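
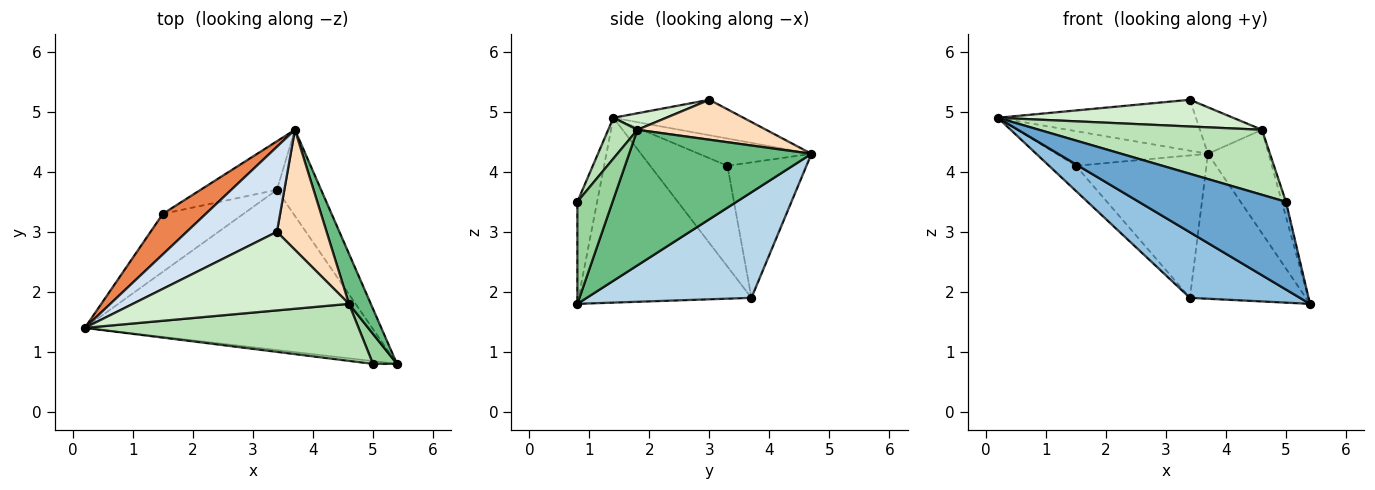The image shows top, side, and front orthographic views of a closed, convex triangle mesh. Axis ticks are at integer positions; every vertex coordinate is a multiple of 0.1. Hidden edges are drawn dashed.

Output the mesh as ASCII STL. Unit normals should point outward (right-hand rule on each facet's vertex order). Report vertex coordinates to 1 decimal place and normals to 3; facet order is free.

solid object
 facet normal -0.133 -0.991 -0.031
  outer loop
   vertex 5.0 0.8 3.5
   vertex 0.2 1.4 4.9
   vertex 5.4 0.8 1.8
  endloop
 endfacet
 facet normal -0.512 -0.325 -0.795
  outer loop
   vertex 3.4 3.7 1.9
   vertex 5.4 0.8 1.8
   vertex 0.2 1.4 4.9
  endloop
 endfacet
 facet normal 0.774 0.545 -0.324
  outer loop
   vertex 3.4 3.7 1.9
   vertex 3.7 4.7 4.3
   vertex 5.4 0.8 1.8
  endloop
 endfacet
 facet normal -0.320 0.487 0.813
  outer loop
   vertex 3.4 3.0 5.2
   vertex 3.7 4.7 4.3
   vertex 0.2 1.4 4.9
  endloop
 endfacet
 facet normal -0.435 0.586 0.684
  outer loop
   vertex 1.5 3.3 4.1
   vertex 0.2 1.4 4.9
   vertex 3.7 4.7 4.3
  endloop
 endfacet
 facet normal -0.753 0.262 -0.603
  outer loop
   vertex 1.5 3.3 4.1
   vertex 3.4 3.7 1.9
   vertex 0.2 1.4 4.9
  endloop
 endfacet
 facet normal -0.497 0.821 -0.280
  outer loop
   vertex 1.5 3.3 4.1
   vertex 3.7 4.7 4.3
   vertex 3.4 3.7 1.9
  endloop
 endfacet
 facet normal 0.600 0.289 0.746
  outer loop
   vertex 4.6 1.8 4.7
   vertex 3.7 4.7 4.3
   vertex 3.4 3.0 5.2
  endloop
 endfacet
 facet normal 0.938 0.312 0.151
  outer loop
   vertex 4.6 1.8 4.7
   vertex 5.4 0.8 1.8
   vertex 3.7 4.7 4.3
  endloop
 endfacet
 facet normal 0.967 0.114 0.228
  outer loop
   vertex 4.6 1.8 4.7
   vertex 5.0 0.8 3.5
   vertex 5.4 0.8 1.8
  endloop
 endfacet
 facet normal 0.098 -0.748 0.656
  outer loop
   vertex 4.6 1.8 4.7
   vertex 0.2 1.4 4.9
   vertex 5.0 0.8 3.5
  endloop
 endfacet
 facet normal 0.072 -0.321 0.944
  outer loop
   vertex 4.6 1.8 4.7
   vertex 3.4 3.0 5.2
   vertex 0.2 1.4 4.9
  endloop
 endfacet
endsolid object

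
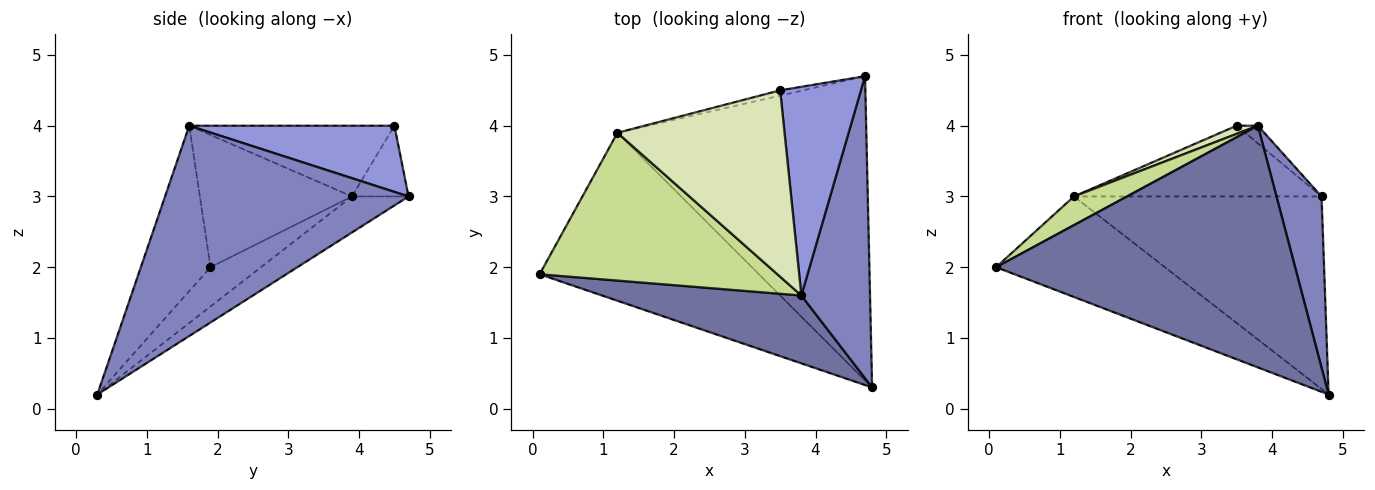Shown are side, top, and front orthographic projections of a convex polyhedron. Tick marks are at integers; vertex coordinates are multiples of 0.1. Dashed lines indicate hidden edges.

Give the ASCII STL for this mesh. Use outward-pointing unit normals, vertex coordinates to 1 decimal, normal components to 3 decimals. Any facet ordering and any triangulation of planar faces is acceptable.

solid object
 facet normal -0.219 -0.939 0.264
  outer loop
   vertex 3.8 1.6 4.0
   vertex 0.1 1.9 2.0
   vertex 4.8 0.3 0.2
  endloop
 endfacet
 facet normal 0.936 -0.173 0.306
  outer loop
   vertex 3.8 1.6 4.0
   vertex 4.8 0.3 0.2
   vertex 4.7 4.7 3.0
  endloop
 endfacet
 facet normal 0.632 0.065 0.772
  outer loop
   vertex 3.8 1.6 4.0
   vertex 4.7 4.7 3.0
   vertex 3.5 4.5 4.0
  endloop
 endfacet
 facet normal -0.152 0.508 -0.848
  outer loop
   vertex 1.2 3.9 3.0
   vertex 4.8 0.3 0.2
   vertex 0.1 1.9 2.0
  endloop
 endfacet
 facet normal -0.121 0.531 -0.839
  outer loop
   vertex 1.2 3.9 3.0
   vertex 4.7 4.7 3.0
   vertex 4.8 0.3 0.2
  endloop
 endfacet
 facet normal -0.222 0.972 -0.072
  outer loop
   vertex 1.2 3.9 3.0
   vertex 3.5 4.5 4.0
   vertex 4.7 4.7 3.0
  endloop
 endfacet
 facet normal -0.479 -0.167 0.862
  outer loop
   vertex 1.2 3.9 3.0
   vertex 0.1 1.9 2.0
   vertex 3.8 1.6 4.0
  endloop
 endfacet
 facet normal -0.390 -0.040 0.920
  outer loop
   vertex 1.2 3.9 3.0
   vertex 3.8 1.6 4.0
   vertex 3.5 4.5 4.0
  endloop
 endfacet
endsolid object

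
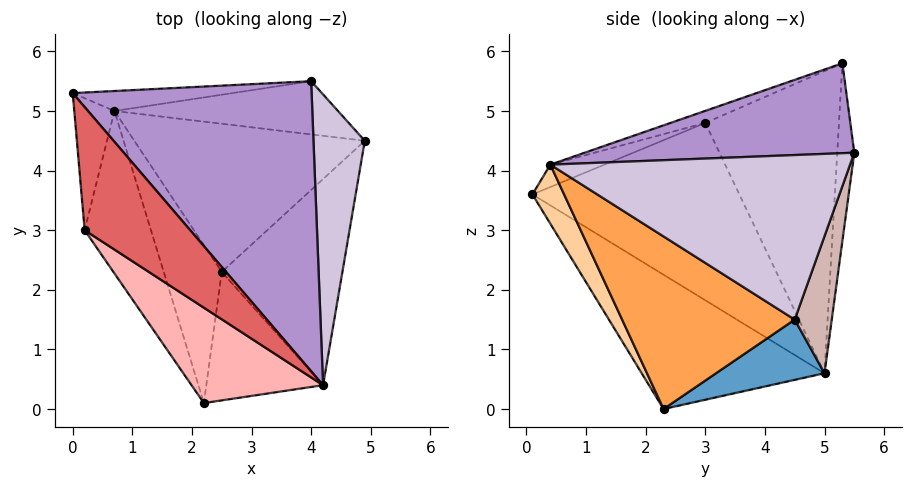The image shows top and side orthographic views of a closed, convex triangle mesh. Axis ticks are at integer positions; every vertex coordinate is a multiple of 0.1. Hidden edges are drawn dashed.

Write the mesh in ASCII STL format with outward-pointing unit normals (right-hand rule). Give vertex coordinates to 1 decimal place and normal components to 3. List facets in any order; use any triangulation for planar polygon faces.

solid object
 facet normal 0.236 0.358 -0.903
  outer loop
   vertex 0.7 5.0 0.6
   vertex 4.9 4.5 1.5
   vertex 2.5 2.3 0.0
  endloop
 endfacet
 facet normal -0.813 -0.464 -0.351
  outer loop
   vertex 0.7 5.0 0.6
   vertex 2.5 2.3 0.0
   vertex 2.2 0.1 3.6
  endloop
 endfacet
 facet normal 0.732 -0.450 -0.512
  outer loop
   vertex 4.2 0.4 4.1
   vertex 2.5 2.3 0.0
   vertex 4.9 4.5 1.5
  endloop
 endfacet
 facet normal 0.248 -0.836 -0.490
  outer loop
   vertex 4.2 0.4 4.1
   vertex 2.2 0.1 3.6
   vertex 2.5 2.3 0.0
  endloop
 endfacet
 facet normal -0.991 -0.029 -0.132
  outer loop
   vertex 0.2 3.0 4.8
   vertex 0.0 5.3 5.8
   vertex 0.7 5.0 0.6
  endloop
 endfacet
 facet normal -0.837 -0.448 -0.313
  outer loop
   vertex 0.2 3.0 4.8
   vertex 0.7 5.0 0.6
   vertex 2.2 0.1 3.6
  endloop
 endfacet
 facet normal -0.104 -0.404 0.909
  outer loop
   vertex 0.2 3.0 4.8
   vertex 4.2 0.4 4.1
   vertex 0.0 5.3 5.8
  endloop
 endfacet
 facet normal -0.149 -0.464 0.873
  outer loop
   vertex 0.2 3.0 4.8
   vertex 2.2 0.1 3.6
   vertex 4.2 0.4 4.1
  endloop
 endfacet
 facet normal 0.352 -0.023 0.936
  outer loop
   vertex 4.0 5.5 4.3
   vertex 0.0 5.3 5.8
   vertex 4.2 0.4 4.1
  endloop
 endfacet
 facet normal 0.954 0.026 0.298
  outer loop
   vertex 4.0 5.5 4.3
   vertex 4.2 0.4 4.1
   vertex 4.9 4.5 1.5
  endloop
 endfacet
 facet normal -0.075 0.995 -0.068
  outer loop
   vertex 4.0 5.5 4.3
   vertex 0.7 5.0 0.6
   vertex 0.0 5.3 5.8
  endloop
 endfacet
 facet normal 0.173 0.944 -0.282
  outer loop
   vertex 4.0 5.5 4.3
   vertex 4.9 4.5 1.5
   vertex 0.7 5.0 0.6
  endloop
 endfacet
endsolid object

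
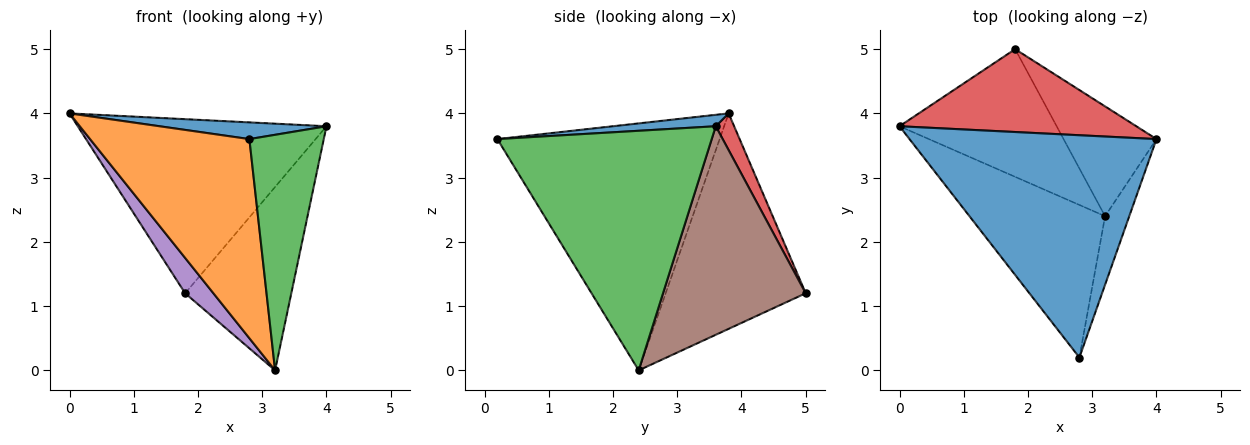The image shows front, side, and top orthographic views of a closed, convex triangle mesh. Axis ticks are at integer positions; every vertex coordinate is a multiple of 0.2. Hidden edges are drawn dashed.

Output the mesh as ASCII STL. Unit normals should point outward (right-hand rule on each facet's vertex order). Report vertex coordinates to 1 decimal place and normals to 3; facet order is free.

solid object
 facet normal 0.046 -0.075 0.996
  outer loop
   vertex 2.8 0.2 3.6
   vertex 4.0 3.6 3.8
   vertex 0.0 3.8 4.0
  endloop
 endfacet
 facet normal -0.742 -0.532 -0.408
  outer loop
   vertex 3.2 2.4 0.0
   vertex 2.8 0.2 3.6
   vertex 0.0 3.8 4.0
  endloop
 endfacet
 facet normal 0.940 -0.326 -0.095
  outer loop
   vertex 3.2 2.4 0.0
   vertex 4.0 3.6 3.8
   vertex 2.8 0.2 3.6
  endloop
 endfacet
 facet normal 0.066 0.901 0.429
  outer loop
   vertex 1.8 5.0 1.2
   vertex 0.0 3.8 4.0
   vertex 4.0 3.6 3.8
  endloop
 endfacet
 facet normal -0.797 -0.161 -0.582
  outer loop
   vertex 1.8 5.0 1.2
   vertex 3.2 2.4 0.0
   vertex 0.0 3.8 4.0
  endloop
 endfacet
 facet normal 0.755 0.562 -0.337
  outer loop
   vertex 1.8 5.0 1.2
   vertex 4.0 3.6 3.8
   vertex 3.2 2.4 0.0
  endloop
 endfacet
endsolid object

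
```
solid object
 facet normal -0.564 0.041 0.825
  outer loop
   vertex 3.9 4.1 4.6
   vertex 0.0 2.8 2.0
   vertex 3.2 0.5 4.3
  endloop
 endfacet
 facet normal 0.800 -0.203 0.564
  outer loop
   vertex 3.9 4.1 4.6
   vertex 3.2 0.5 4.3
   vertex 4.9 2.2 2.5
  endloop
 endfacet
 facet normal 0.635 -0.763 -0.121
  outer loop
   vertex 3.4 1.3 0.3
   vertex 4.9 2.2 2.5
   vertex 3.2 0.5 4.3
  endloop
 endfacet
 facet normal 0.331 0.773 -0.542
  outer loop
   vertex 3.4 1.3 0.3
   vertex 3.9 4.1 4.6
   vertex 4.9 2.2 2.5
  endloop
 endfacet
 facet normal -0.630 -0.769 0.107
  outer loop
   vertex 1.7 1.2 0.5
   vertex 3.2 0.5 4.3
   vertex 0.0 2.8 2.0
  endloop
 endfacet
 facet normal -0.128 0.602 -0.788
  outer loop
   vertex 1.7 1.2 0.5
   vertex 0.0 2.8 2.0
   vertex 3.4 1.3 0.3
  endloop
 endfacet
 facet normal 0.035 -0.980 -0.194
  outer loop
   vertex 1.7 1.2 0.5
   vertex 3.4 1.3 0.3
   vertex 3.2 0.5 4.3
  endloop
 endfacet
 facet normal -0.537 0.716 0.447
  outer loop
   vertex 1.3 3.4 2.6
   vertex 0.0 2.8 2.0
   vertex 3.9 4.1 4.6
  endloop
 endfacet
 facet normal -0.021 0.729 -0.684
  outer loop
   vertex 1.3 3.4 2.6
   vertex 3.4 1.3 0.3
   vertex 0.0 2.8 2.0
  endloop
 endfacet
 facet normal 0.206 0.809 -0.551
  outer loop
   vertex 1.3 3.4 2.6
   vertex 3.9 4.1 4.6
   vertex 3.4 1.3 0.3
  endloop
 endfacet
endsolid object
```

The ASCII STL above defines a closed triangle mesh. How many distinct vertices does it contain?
7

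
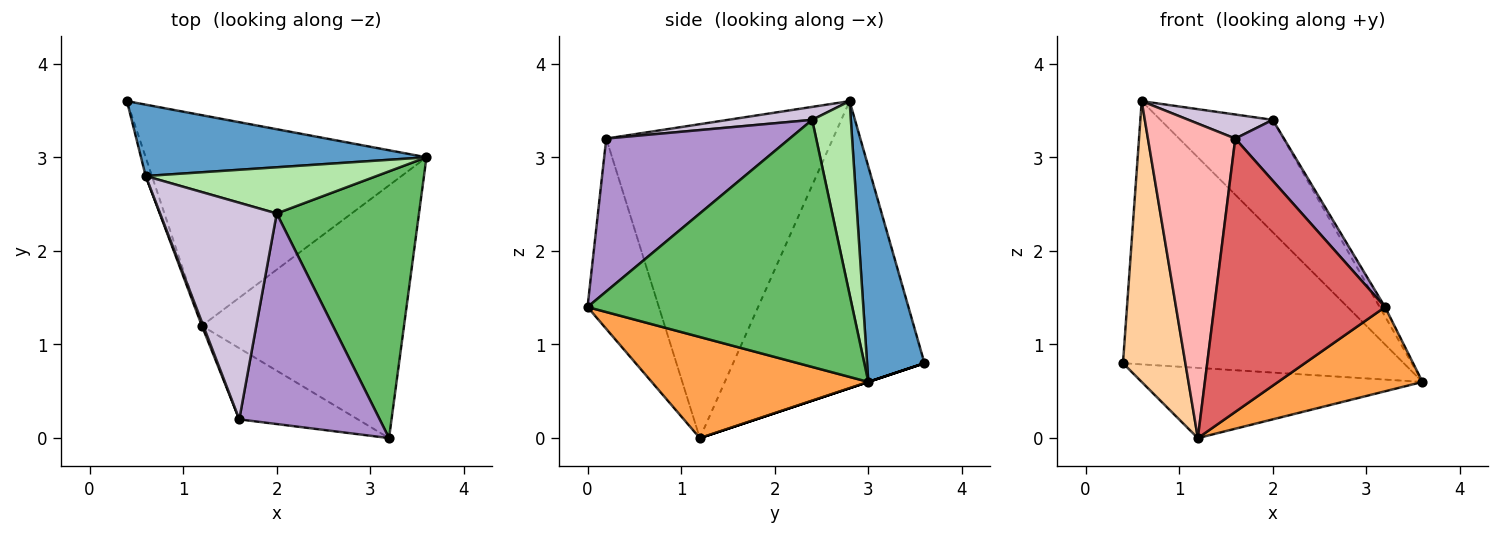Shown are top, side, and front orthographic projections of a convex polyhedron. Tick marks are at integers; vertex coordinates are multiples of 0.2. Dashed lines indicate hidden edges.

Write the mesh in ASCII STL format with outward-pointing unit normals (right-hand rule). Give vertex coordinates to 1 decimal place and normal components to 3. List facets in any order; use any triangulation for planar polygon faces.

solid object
 facet normal 0.194 0.947 0.257
  outer loop
   vertex 0.6 2.8 3.6
   vertex 3.6 3.0 0.6
   vertex 0.4 3.6 0.8
  endloop
 endfacet
 facet normal 0.000 0.316 -0.949
  outer loop
   vertex 1.2 1.2 0.0
   vertex 0.4 3.6 0.8
   vertex 3.6 3.0 0.6
  endloop
 endfacet
 facet normal 0.429 -0.286 -0.857
  outer loop
   vertex 1.2 1.2 0.0
   vertex 3.6 3.0 0.6
   vertex 3.2 0.0 1.4
  endloop
 endfacet
 facet normal -0.951 -0.310 -0.021
  outer loop
   vertex 1.2 1.2 0.0
   vertex 0.6 2.8 3.6
   vertex 0.4 3.6 0.8
  endloop
 endfacet
 facet normal 0.866 0.018 0.499
  outer loop
   vertex 2.0 2.4 3.4
   vertex 3.2 0.0 1.4
   vertex 3.6 3.0 0.6
  endloop
 endfacet
 facet normal 0.304 0.881 0.362
  outer loop
   vertex 2.0 2.4 3.4
   vertex 3.6 3.0 0.6
   vertex 0.6 2.8 3.6
  endloop
 endfacet
 facet normal -0.375 -0.897 -0.234
  outer loop
   vertex 1.6 0.2 3.2
   vertex 1.2 1.2 0.0
   vertex 3.2 0.0 1.4
  endloop
 endfacet
 facet normal -0.933 -0.360 0.004
  outer loop
   vertex 1.6 0.2 3.2
   vertex 0.6 2.8 3.6
   vertex 1.2 1.2 0.0
  endloop
 endfacet
 facet normal 0.723 -0.192 0.664
  outer loop
   vertex 1.6 0.2 3.2
   vertex 3.2 0.0 1.4
   vertex 2.0 2.4 3.4
  endloop
 endfacet
 facet normal 0.110 -0.110 0.988
  outer loop
   vertex 1.6 0.2 3.2
   vertex 2.0 2.4 3.4
   vertex 0.6 2.8 3.6
  endloop
 endfacet
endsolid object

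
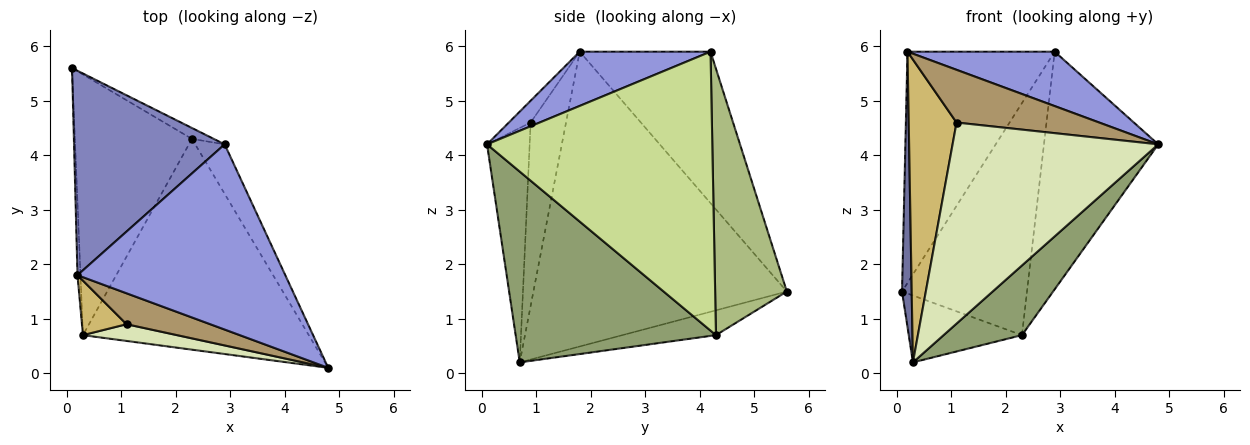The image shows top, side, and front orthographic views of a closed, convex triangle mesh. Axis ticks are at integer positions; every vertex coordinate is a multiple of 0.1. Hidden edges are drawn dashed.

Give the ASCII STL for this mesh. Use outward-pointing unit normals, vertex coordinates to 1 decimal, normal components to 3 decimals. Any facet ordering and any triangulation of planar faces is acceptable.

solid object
 facet normal -0.999 -0.038 -0.010
  outer loop
   vertex 0.2 1.8 5.9
   vertex 0.1 5.6 1.5
   vertex 0.3 0.7 0.2
  endloop
 endfacet
 facet normal -0.554 0.624 0.551
  outer loop
   vertex 2.9 4.2 5.9
   vertex 0.1 5.6 1.5
   vertex 0.2 1.8 5.9
  endloop
 endfacet
 facet normal 0.243 -0.273 0.931
  outer loop
   vertex 2.9 4.2 5.9
   vertex 0.2 1.8 5.9
   vertex 4.8 0.1 4.2
  endloop
 endfacet
 facet normal -0.201 0.244 -0.949
  outer loop
   vertex 2.3 4.3 0.7
   vertex 0.3 0.7 0.2
   vertex 0.1 5.6 1.5
  endloop
 endfacet
 facet normal 0.626 -0.245 -0.741
  outer loop
   vertex 2.3 4.3 0.7
   vertex 4.8 0.1 4.2
   vertex 0.3 0.7 0.2
  endloop
 endfacet
 facet normal 0.497 0.867 -0.041
  outer loop
   vertex 2.3 4.3 0.7
   vertex 0.1 5.6 1.5
   vertex 2.9 4.2 5.9
  endloop
 endfacet
 facet normal 0.888 0.450 -0.094
  outer loop
   vertex 2.3 4.3 0.7
   vertex 2.9 4.2 5.9
   vertex 4.8 0.1 4.2
  endloop
 endfacet
 facet normal -0.202 -0.976 0.081
  outer loop
   vertex 1.1 0.9 4.6
   vertex 0.3 0.7 0.2
   vertex 4.8 0.1 4.2
  endloop
 endfacet
 facet normal -0.131 -0.855 0.502
  outer loop
   vertex 1.1 0.9 4.6
   vertex 4.8 0.1 4.2
   vertex 0.2 1.8 5.9
  endloop
 endfacet
 facet normal -0.589 -0.796 0.143
  outer loop
   vertex 1.1 0.9 4.6
   vertex 0.2 1.8 5.9
   vertex 0.3 0.7 0.2
  endloop
 endfacet
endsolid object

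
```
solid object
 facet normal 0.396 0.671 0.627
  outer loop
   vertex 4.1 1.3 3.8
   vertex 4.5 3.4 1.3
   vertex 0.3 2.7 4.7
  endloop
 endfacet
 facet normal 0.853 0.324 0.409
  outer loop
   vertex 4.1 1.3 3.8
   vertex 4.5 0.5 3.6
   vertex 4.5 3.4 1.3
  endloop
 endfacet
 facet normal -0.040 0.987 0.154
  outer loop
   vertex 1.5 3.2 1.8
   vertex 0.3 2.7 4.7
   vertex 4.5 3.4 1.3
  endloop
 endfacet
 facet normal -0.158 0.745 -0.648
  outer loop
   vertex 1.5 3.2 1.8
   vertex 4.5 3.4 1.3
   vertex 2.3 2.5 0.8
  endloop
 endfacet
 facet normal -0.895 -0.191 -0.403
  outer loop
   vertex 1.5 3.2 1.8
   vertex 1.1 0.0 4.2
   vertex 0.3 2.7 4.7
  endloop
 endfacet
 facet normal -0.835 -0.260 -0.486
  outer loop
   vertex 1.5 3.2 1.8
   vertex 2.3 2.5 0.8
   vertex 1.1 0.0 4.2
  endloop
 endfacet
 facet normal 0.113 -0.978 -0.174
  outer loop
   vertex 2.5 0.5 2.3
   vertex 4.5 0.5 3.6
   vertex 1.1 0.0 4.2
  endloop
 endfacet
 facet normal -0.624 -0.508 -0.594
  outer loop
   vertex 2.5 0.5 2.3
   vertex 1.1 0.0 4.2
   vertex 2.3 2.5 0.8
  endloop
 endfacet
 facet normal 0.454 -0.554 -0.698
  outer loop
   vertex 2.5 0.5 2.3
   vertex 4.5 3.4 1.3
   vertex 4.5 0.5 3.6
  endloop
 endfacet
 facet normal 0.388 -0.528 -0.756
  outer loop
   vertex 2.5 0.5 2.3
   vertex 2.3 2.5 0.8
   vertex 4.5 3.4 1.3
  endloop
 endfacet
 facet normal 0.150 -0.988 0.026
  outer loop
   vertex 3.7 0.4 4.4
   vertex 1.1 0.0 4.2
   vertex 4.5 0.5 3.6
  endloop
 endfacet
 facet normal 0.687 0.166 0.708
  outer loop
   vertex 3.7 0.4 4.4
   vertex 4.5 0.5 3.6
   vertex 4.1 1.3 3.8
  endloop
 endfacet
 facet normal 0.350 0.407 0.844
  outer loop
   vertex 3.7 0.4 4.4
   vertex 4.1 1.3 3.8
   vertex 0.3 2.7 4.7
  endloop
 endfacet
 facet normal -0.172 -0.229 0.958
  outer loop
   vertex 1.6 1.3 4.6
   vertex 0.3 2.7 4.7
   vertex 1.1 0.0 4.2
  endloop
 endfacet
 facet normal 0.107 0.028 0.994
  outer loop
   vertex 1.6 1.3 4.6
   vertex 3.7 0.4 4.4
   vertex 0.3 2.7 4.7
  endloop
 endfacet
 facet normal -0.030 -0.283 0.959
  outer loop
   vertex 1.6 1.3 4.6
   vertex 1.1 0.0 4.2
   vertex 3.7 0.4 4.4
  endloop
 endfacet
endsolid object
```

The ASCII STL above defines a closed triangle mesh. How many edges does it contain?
24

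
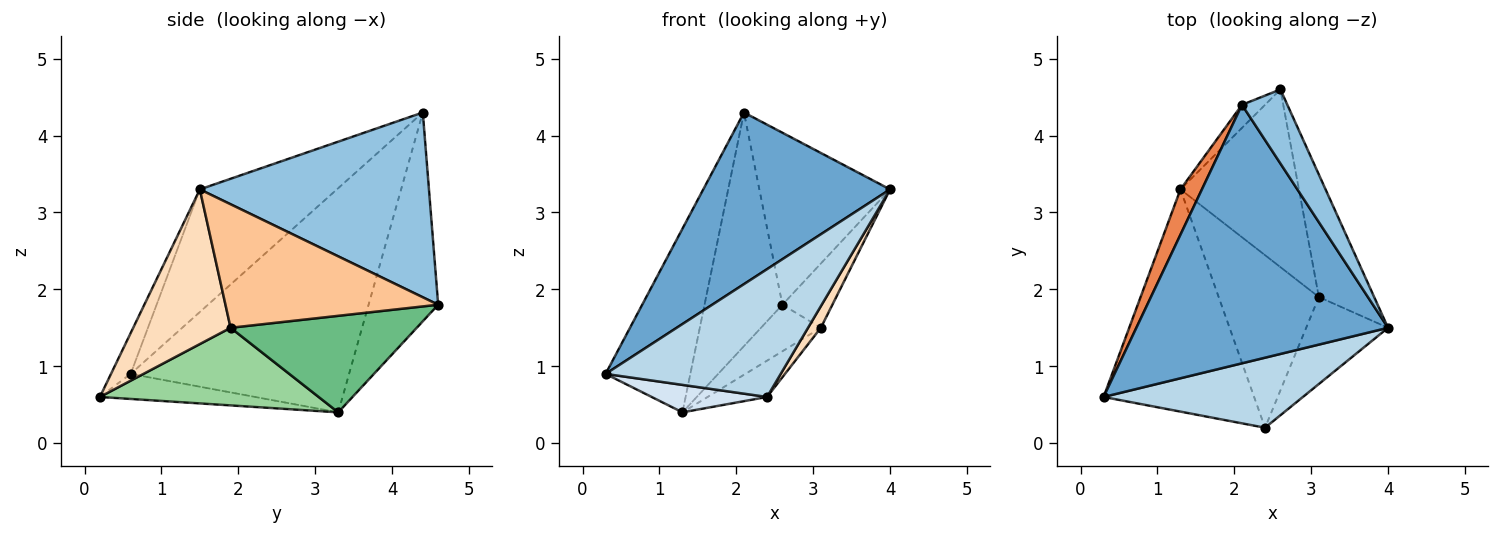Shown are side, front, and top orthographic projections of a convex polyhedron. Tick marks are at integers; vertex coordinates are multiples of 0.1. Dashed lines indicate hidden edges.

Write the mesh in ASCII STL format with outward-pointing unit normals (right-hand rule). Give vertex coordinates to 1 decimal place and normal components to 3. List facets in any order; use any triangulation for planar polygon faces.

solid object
 facet normal -0.376 -0.513 0.772
  outer loop
   vertex 2.1 4.4 4.3
   vertex 0.3 0.6 0.9
   vertex 4.0 1.5 3.3
  endloop
 endfacet
 facet normal 0.849 0.485 0.209
  outer loop
   vertex 2.1 4.4 4.3
   vertex 4.0 1.5 3.3
   vertex 2.6 4.6 1.8
  endloop
 endfacet
 facet normal -0.098 -0.873 0.478
  outer loop
   vertex 2.4 0.2 0.6
   vertex 4.0 1.5 3.3
   vertex 0.3 0.6 0.9
  endloop
 endfacet
 facet normal -0.163 -0.121 -0.979
  outer loop
   vertex 1.3 3.3 0.4
   vertex 2.4 0.2 0.6
   vertex 0.3 0.6 0.9
  endloop
 endfacet
 facet normal -0.929 0.360 0.089
  outer loop
   vertex 1.3 3.3 0.4
   vertex 0.3 0.6 0.9
   vertex 2.1 4.4 4.3
  endloop
 endfacet
 facet normal -0.665 0.744 -0.073
  outer loop
   vertex 1.3 3.3 0.4
   vertex 2.1 4.4 4.3
   vertex 2.6 4.6 1.8
  endloop
 endfacet
 facet normal 0.892 0.210 -0.400
  outer loop
   vertex 3.1 1.9 1.5
   vertex 2.6 4.6 1.8
   vertex 4.0 1.5 3.3
  endloop
 endfacet
 facet normal 0.878 -0.116 -0.465
  outer loop
   vertex 3.1 1.9 1.5
   vertex 4.0 1.5 3.3
   vertex 2.4 0.2 0.6
  endloop
 endfacet
 facet normal 0.619 0.199 -0.760
  outer loop
   vertex 3.1 1.9 1.5
   vertex 1.3 3.3 0.4
   vertex 2.6 4.6 1.8
  endloop
 endfacet
 facet normal 0.604 0.164 -0.780
  outer loop
   vertex 3.1 1.9 1.5
   vertex 2.4 0.2 0.6
   vertex 1.3 3.3 0.4
  endloop
 endfacet
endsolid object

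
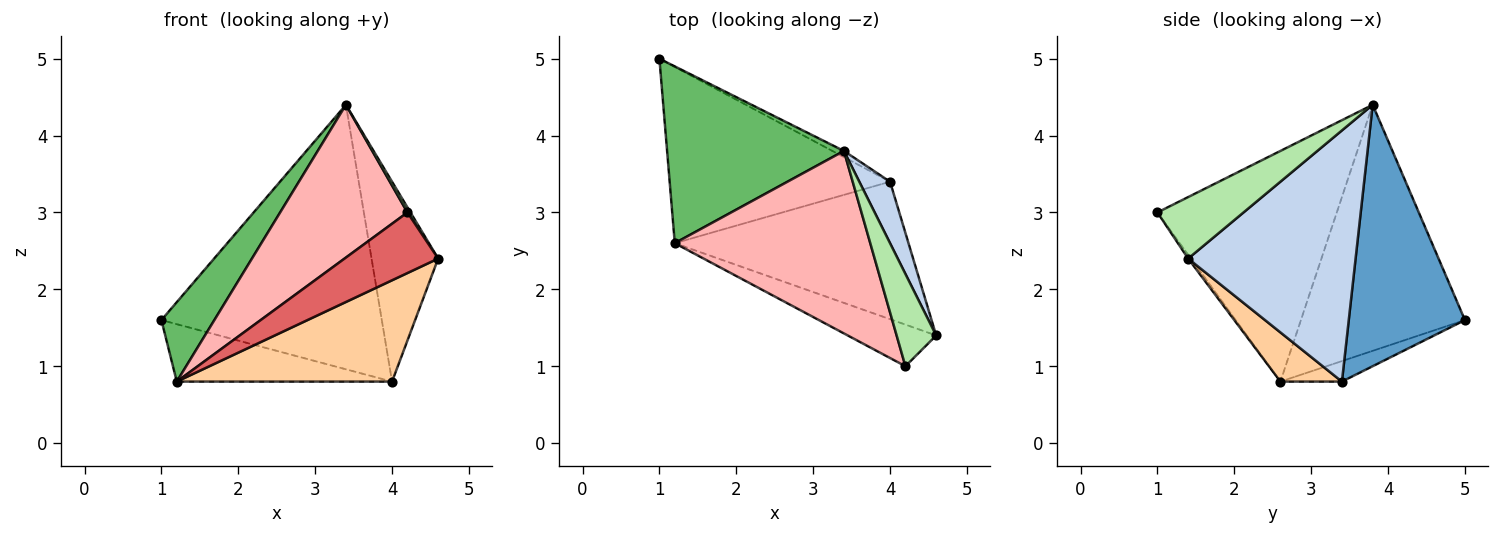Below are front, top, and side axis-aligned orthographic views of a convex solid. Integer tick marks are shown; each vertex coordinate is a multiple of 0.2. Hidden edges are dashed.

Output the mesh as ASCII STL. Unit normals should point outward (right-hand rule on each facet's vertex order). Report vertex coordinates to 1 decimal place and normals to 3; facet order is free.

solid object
 facet normal 0.466 0.884 -0.021
  outer loop
   vertex 3.4 3.8 4.4
   vertex 4.0 3.4 0.8
   vertex 1.0 5.0 1.6
  endloop
 endfacet
 facet normal 0.923 0.367 0.113
  outer loop
   vertex 3.4 3.8 4.4
   vertex 4.6 1.4 2.4
   vertex 4.0 3.4 0.8
  endloop
 endfacet
 facet normal -0.088 0.308 -0.947
  outer loop
   vertex 1.2 2.6 0.8
   vertex 1.0 5.0 1.6
   vertex 4.0 3.4 0.8
  endloop
 endfacet
 facet normal 0.167 -0.585 -0.794
  outer loop
   vertex 1.2 2.6 0.8
   vertex 4.0 3.4 0.8
   vertex 4.6 1.4 2.4
  endloop
 endfacet
 facet normal -0.785 -0.254 0.565
  outer loop
   vertex 1.2 2.6 0.8
   vertex 3.4 3.8 4.4
   vertex 1.0 5.0 1.6
  endloop
 endfacet
 facet normal 0.841 -0.030 0.541
  outer loop
   vertex 4.2 1.0 3.0
   vertex 4.6 1.4 2.4
   vertex 3.4 3.8 4.4
  endloop
 endfacet
 facet normal -0.025 -0.824 -0.566
  outer loop
   vertex 4.2 1.0 3.0
   vertex 1.2 2.6 0.8
   vertex 4.6 1.4 2.4
  endloop
 endfacet
 facet normal -0.671 -0.476 0.569
  outer loop
   vertex 4.2 1.0 3.0
   vertex 3.4 3.8 4.4
   vertex 1.2 2.6 0.8
  endloop
 endfacet
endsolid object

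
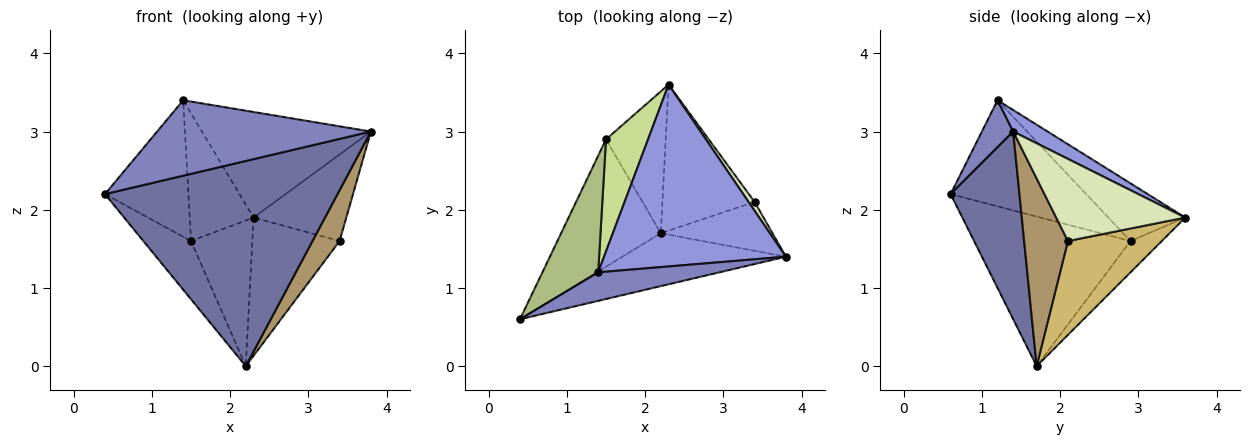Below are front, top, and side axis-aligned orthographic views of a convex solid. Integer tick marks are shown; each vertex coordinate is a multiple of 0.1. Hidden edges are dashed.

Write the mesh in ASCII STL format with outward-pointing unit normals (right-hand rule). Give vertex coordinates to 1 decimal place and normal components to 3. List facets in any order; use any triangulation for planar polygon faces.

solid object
 facet normal 0.275 -0.931 -0.240
  outer loop
   vertex 2.2 1.7 0.0
   vertex 3.8 1.4 3.0
   vertex 0.4 0.6 2.2
  endloop
 endfacet
 facet normal 0.136 -0.927 0.350
  outer loop
   vertex 1.4 1.2 3.4
   vertex 0.4 0.6 2.2
   vertex 3.8 1.4 3.0
  endloop
 endfacet
 facet normal 0.102 0.500 0.860
  outer loop
   vertex 1.4 1.2 3.4
   vertex 3.8 1.4 3.0
   vertex 2.3 3.6 1.9
  endloop
 endfacet
 facet normal -0.807 0.246 -0.537
  outer loop
   vertex 1.5 2.9 1.6
   vertex 2.2 1.7 0.0
   vertex 0.4 0.6 2.2
  endloop
 endfacet
 facet normal -0.343 0.673 -0.655
  outer loop
   vertex 1.5 2.9 1.6
   vertex 2.3 3.6 1.9
   vertex 2.2 1.7 0.0
  endloop
 endfacet
 facet normal -0.777 0.478 0.409
  outer loop
   vertex 1.5 2.9 1.6
   vertex 0.4 0.6 2.2
   vertex 1.4 1.2 3.4
  endloop
 endfacet
 facet normal -0.671 0.557 0.489
  outer loop
   vertex 1.5 2.9 1.6
   vertex 1.4 1.2 3.4
   vertex 2.3 3.6 1.9
  endloop
 endfacet
 facet normal 0.811 0.583 0.060
  outer loop
   vertex 3.4 2.1 1.6
   vertex 2.3 3.6 1.9
   vertex 3.8 1.4 3.0
  endloop
 endfacet
 facet normal 0.759 -0.470 -0.452
  outer loop
   vertex 3.4 2.1 1.6
   vertex 3.8 1.4 3.0
   vertex 2.2 1.7 0.0
  endloop
 endfacet
 facet normal 0.594 0.553 -0.584
  outer loop
   vertex 3.4 2.1 1.6
   vertex 2.2 1.7 0.0
   vertex 2.3 3.6 1.9
  endloop
 endfacet
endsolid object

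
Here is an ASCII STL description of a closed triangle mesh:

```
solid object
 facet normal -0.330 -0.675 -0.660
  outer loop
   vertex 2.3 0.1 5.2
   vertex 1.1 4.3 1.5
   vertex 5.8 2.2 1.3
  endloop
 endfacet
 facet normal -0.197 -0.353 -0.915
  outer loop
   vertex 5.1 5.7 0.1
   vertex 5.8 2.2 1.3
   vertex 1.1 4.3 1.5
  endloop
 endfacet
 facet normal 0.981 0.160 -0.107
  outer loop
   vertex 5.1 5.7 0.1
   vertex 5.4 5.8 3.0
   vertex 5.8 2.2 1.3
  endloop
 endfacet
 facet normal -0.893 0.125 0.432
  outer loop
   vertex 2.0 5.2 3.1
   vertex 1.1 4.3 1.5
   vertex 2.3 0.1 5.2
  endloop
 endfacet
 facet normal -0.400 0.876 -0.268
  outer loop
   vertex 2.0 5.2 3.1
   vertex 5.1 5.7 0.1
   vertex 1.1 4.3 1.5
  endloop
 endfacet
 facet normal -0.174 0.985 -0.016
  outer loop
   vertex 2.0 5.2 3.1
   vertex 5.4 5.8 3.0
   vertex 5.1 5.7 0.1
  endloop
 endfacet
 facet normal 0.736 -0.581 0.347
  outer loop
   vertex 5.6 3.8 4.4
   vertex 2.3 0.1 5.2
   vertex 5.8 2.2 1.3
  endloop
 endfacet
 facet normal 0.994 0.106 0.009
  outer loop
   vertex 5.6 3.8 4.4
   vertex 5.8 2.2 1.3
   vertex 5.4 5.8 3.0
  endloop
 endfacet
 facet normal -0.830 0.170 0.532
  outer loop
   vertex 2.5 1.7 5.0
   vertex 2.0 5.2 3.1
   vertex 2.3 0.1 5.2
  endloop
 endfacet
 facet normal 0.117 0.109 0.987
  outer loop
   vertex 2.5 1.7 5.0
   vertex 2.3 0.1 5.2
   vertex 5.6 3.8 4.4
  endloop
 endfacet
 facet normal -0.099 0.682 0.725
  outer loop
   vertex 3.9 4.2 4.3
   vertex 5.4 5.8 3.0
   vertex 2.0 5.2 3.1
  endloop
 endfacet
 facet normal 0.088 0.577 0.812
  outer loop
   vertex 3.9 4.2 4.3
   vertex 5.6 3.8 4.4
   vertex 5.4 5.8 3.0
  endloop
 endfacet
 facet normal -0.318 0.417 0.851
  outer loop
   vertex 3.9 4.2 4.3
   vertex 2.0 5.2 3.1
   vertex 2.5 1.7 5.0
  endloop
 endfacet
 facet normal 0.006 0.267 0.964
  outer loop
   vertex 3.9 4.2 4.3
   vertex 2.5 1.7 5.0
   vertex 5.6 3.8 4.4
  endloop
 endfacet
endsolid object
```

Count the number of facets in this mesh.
14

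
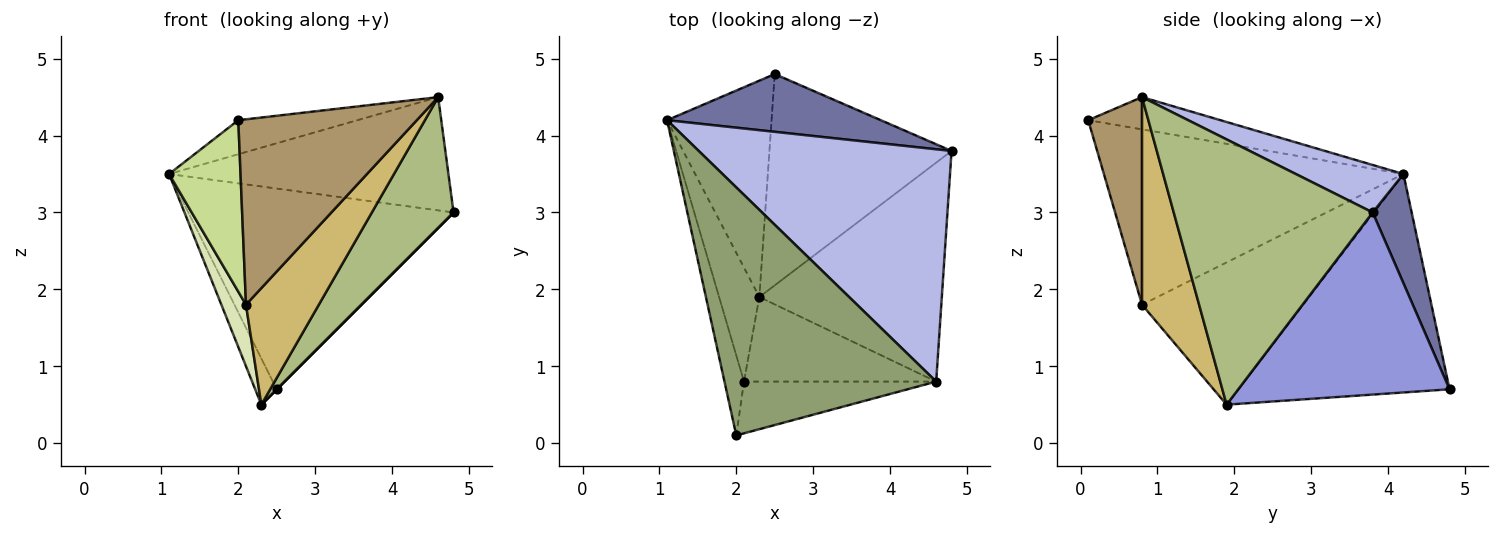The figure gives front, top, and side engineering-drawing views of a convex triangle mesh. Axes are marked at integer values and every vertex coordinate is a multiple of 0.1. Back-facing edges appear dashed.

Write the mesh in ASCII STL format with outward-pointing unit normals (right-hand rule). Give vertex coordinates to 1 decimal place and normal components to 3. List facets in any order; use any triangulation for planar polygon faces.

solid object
 facet normal 0.140 0.952 0.274
  outer loop
   vertex 2.5 4.8 0.7
   vertex 1.1 4.2 3.5
   vertex 4.8 3.8 3.0
  endloop
 endfacet
 facet normal -0.898 0.092 -0.430
  outer loop
   vertex 2.5 4.8 0.7
   vertex 2.3 1.9 0.5
   vertex 1.1 4.2 3.5
  endloop
 endfacet
 facet normal 0.707 0.000 -0.707
  outer loop
   vertex 2.5 4.8 0.7
   vertex 4.8 3.8 3.0
   vertex 2.3 1.9 0.5
  endloop
 endfacet
 facet normal 0.166 0.432 0.886
  outer loop
   vertex 4.6 0.8 4.5
   vertex 4.8 3.8 3.0
   vertex 1.1 4.2 3.5
  endloop
 endfacet
 facet normal -0.149 0.134 0.980
  outer loop
   vertex 4.6 0.8 4.5
   vertex 1.1 4.2 3.5
   vertex 2.0 0.1 4.2
  endloop
 endfacet
 facet normal 0.780 -0.320 -0.537
  outer loop
   vertex 4.6 0.8 4.5
   vertex 2.3 1.9 0.5
   vertex 4.8 3.8 3.0
  endloop
 endfacet
 facet normal -0.967 -0.231 -0.108
  outer loop
   vertex 2.1 0.8 1.8
   vertex 2.0 0.1 4.2
   vertex 1.1 4.2 3.5
  endloop
 endfacet
 facet normal -0.952 -0.145 -0.269
  outer loop
   vertex 2.1 0.8 1.8
   vertex 1.1 4.2 3.5
   vertex 2.3 1.9 0.5
  endloop
 endfacet
 facet normal 0.279 -0.925 -0.258
  outer loop
   vertex 2.1 0.8 1.8
   vertex 4.6 0.8 4.5
   vertex 2.0 0.1 4.2
  endloop
 endfacet
 facet normal 0.536 -0.683 -0.496
  outer loop
   vertex 2.1 0.8 1.8
   vertex 2.3 1.9 0.5
   vertex 4.6 0.8 4.5
  endloop
 endfacet
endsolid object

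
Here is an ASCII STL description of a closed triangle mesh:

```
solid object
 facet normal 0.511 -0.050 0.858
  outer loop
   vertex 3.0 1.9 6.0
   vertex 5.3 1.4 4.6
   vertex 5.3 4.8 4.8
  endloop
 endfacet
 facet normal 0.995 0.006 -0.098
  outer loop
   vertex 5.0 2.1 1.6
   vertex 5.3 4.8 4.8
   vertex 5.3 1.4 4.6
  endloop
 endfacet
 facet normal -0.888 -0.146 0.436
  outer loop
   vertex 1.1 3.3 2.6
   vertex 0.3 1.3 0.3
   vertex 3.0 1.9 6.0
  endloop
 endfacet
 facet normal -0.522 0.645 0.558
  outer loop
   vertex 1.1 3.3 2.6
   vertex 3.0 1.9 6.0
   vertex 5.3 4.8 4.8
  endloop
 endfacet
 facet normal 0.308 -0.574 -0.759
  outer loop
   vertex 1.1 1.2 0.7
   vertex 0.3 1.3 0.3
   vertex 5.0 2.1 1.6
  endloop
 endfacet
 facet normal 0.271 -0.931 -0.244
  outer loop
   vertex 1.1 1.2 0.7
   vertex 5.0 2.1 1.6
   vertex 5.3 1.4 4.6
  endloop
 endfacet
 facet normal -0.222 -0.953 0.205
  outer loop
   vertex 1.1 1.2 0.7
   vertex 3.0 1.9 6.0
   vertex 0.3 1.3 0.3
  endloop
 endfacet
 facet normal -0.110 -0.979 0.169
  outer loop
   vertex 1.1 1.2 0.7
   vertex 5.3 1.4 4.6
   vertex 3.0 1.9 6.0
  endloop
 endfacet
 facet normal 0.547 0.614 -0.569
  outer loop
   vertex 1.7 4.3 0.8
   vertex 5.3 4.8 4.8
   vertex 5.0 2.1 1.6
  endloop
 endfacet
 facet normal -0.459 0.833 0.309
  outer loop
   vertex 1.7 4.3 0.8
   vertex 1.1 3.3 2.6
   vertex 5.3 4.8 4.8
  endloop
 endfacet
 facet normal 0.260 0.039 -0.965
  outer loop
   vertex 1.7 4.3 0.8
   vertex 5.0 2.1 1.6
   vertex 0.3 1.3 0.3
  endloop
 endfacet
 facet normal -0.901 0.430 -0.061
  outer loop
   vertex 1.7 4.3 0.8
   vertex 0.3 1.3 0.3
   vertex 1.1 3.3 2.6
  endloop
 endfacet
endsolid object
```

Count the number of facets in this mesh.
12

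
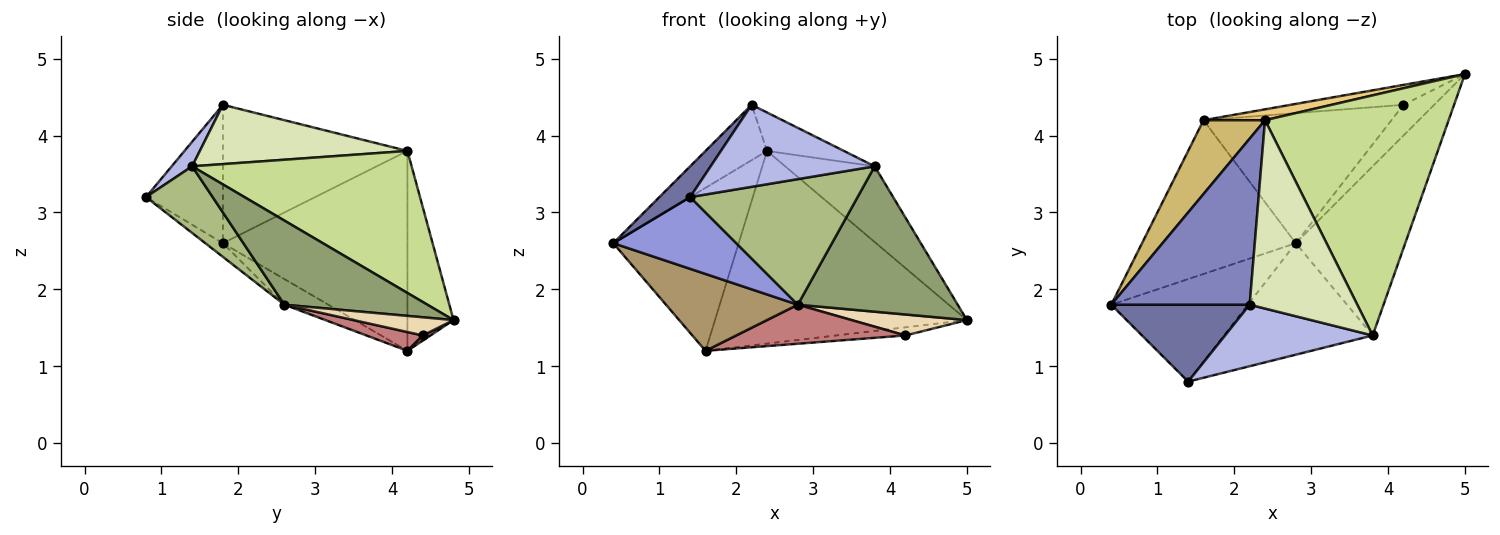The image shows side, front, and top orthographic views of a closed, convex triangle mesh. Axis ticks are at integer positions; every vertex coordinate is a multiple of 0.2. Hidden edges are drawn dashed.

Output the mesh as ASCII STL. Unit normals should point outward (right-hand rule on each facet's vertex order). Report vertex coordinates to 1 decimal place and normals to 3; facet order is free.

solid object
 facet normal -0.680 -0.272 0.680
  outer loop
   vertex 2.2 1.8 4.4
   vertex 0.4 1.8 2.6
   vertex 1.4 0.8 3.2
  endloop
 endfacet
 facet normal -0.688 0.229 0.688
  outer loop
   vertex 2.4 4.2 3.8
   vertex 0.4 1.8 2.6
   vertex 2.2 1.8 4.4
  endloop
 endfacet
 facet normal -0.082 -0.572 -0.816
  outer loop
   vertex 2.8 2.6 1.8
   vertex 1.4 0.8 3.2
   vertex 0.4 1.8 2.6
  endloop
 endfacet
 facet normal 0.100 -0.796 0.597
  outer loop
   vertex 3.8 1.4 3.6
   vertex 2.2 1.8 4.4
   vertex 1.4 0.8 3.2
  endloop
 endfacet
 facet normal 0.504 -0.563 -0.655
  outer loop
   vertex 3.8 1.4 3.6
   vertex 2.8 2.6 1.8
   vertex 5.0 4.8 1.6
  endloop
 endfacet
 facet normal 0.285 -0.717 -0.636
  outer loop
   vertex 3.8 1.4 3.6
   vertex 1.4 0.8 3.2
   vertex 2.8 2.6 1.8
  endloop
 endfacet
 facet normal 0.594 0.242 0.768
  outer loop
   vertex 3.8 1.4 3.6
   vertex 5.0 4.8 1.6
   vertex 2.4 4.2 3.8
  endloop
 endfacet
 facet normal 0.475 0.176 0.862
  outer loop
   vertex 3.8 1.4 3.6
   vertex 2.4 4.2 3.8
   vertex 2.2 1.8 4.4
  endloop
 endfacet
 facet normal -0.147 -0.442 -0.885
  outer loop
   vertex 1.6 4.2 1.2
   vertex 2.8 2.6 1.8
   vertex 0.4 1.8 2.6
  endloop
 endfacet
 facet normal -0.802 0.545 0.247
  outer loop
   vertex 1.6 4.2 1.2
   vertex 0.4 1.8 2.6
   vertex 2.4 4.2 3.8
  endloop
 endfacet
 facet normal -0.180 0.982 0.055
  outer loop
   vertex 1.6 4.2 1.2
   vertex 2.4 4.2 3.8
   vertex 5.0 4.8 1.6
  endloop
 endfacet
 facet normal 0.439 -0.506 -0.742
  outer loop
   vertex 4.2 4.4 1.4
   vertex 5.0 4.8 1.6
   vertex 2.8 2.6 1.8
  endloop
 endfacet
 facet normal 0.042 0.378 -0.925
  outer loop
   vertex 4.2 4.4 1.4
   vertex 1.6 4.2 1.2
   vertex 5.0 4.8 1.6
  endloop
 endfacet
 facet normal 0.095 -0.286 -0.953
  outer loop
   vertex 4.2 4.4 1.4
   vertex 2.8 2.6 1.8
   vertex 1.6 4.2 1.2
  endloop
 endfacet
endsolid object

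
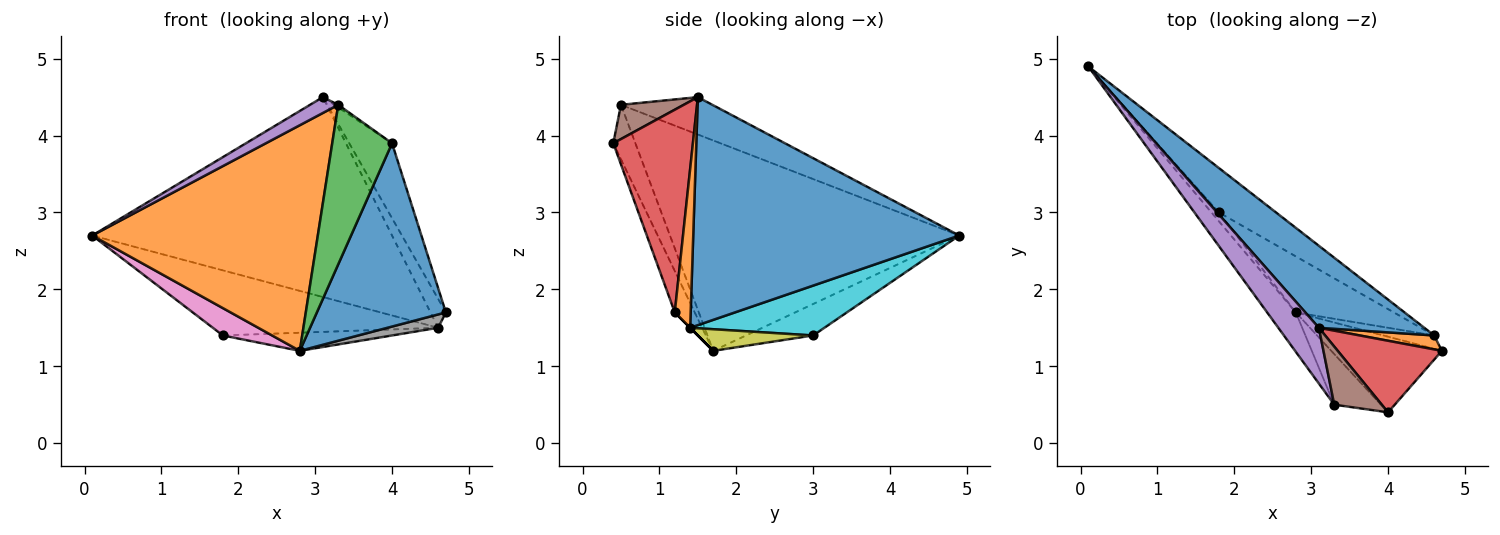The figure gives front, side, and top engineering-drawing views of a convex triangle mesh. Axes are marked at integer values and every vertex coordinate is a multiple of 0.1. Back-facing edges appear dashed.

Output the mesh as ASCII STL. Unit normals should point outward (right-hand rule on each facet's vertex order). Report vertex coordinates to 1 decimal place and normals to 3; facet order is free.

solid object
 facet normal -0.141 -0.915 -0.378
  outer loop
   vertex 2.8 1.7 1.2
   vertex 4.7 1.2 1.7
   vertex 4.0 0.4 3.9
  endloop
 endfacet
 facet normal -0.784 -0.611 -0.107
  outer loop
   vertex 3.3 0.5 4.4
   vertex 0.1 4.9 2.7
   vertex 2.8 1.7 1.2
  endloop
 endfacet
 facet normal -0.332 -0.899 -0.285
  outer loop
   vertex 3.3 0.5 4.4
   vertex 2.8 1.7 1.2
   vertex 4.0 0.4 3.9
  endloop
 endfacet
 facet normal 0.802 0.432 0.412
  outer loop
   vertex 3.1 1.5 4.5
   vertex 4.0 0.4 3.9
   vertex 4.7 1.2 1.7
  endloop
 endfacet
 facet normal -0.664 -0.205 0.719
  outer loop
   vertex 3.1 1.5 4.5
   vertex 0.1 4.9 2.7
   vertex 3.3 0.5 4.4
  endloop
 endfacet
 facet normal 0.584 0.036 0.811
  outer loop
   vertex 3.1 1.5 4.5
   vertex 3.3 0.5 4.4
   vertex 4.0 0.4 3.9
  endloop
 endfacet
 facet normal -0.792 -0.581 -0.187
  outer loop
   vertex 1.8 3.0 1.4
   vertex 2.8 1.7 1.2
   vertex 0.1 4.9 2.7
  endloop
 endfacet
 facet normal 0.000 -0.707 -0.707
  outer loop
   vertex 4.6 1.4 1.5
   vertex 4.7 1.2 1.7
   vertex 2.8 1.7 1.2
  endloop
 endfacet
 facet normal 0.205 0.301 -0.931
  outer loop
   vertex 4.6 1.4 1.5
   vertex 2.8 1.7 1.2
   vertex 1.8 3.0 1.4
  endloop
 endfacet
 facet normal 0.442 0.741 -0.506
  outer loop
   vertex 4.6 1.4 1.5
   vertex 1.8 3.0 1.4
   vertex 0.1 4.9 2.7
  endloop
 endfacet
 facet normal 0.634 0.715 0.293
  outer loop
   vertex 4.6 1.4 1.5
   vertex 0.1 4.9 2.7
   vertex 3.1 1.5 4.5
  endloop
 endfacet
 facet normal 0.681 0.659 0.319
  outer loop
   vertex 4.6 1.4 1.5
   vertex 3.1 1.5 4.5
   vertex 4.7 1.2 1.7
  endloop
 endfacet
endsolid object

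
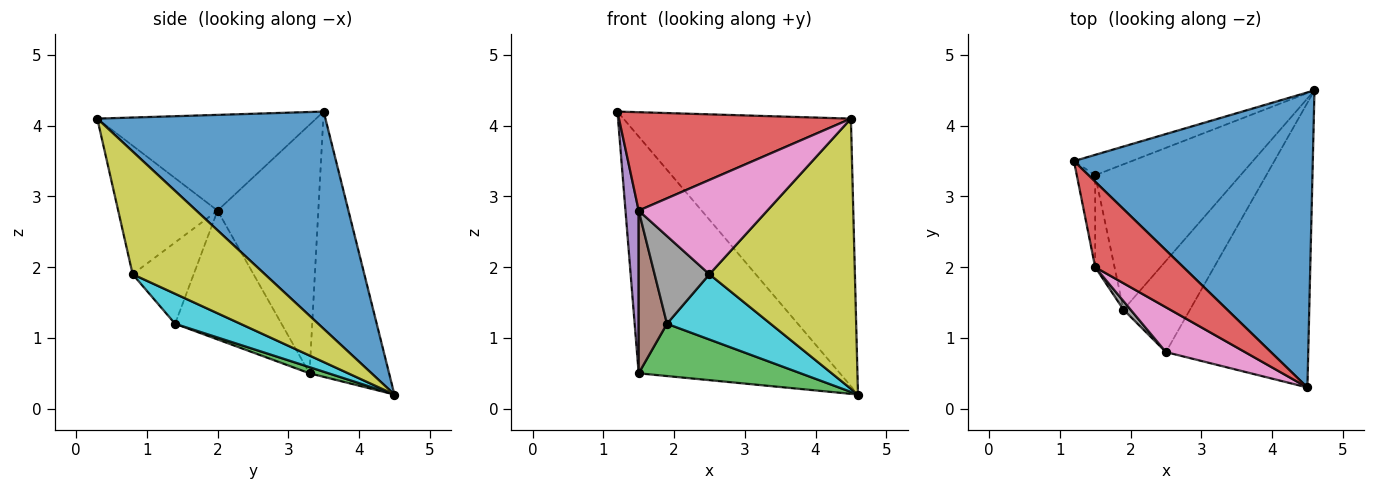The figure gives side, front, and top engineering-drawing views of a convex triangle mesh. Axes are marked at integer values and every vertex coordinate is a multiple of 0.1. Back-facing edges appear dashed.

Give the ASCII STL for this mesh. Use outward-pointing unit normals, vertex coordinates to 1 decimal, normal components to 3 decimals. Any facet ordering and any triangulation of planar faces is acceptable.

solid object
 facet normal 0.559 0.557 0.614
  outer loop
   vertex 4.5 0.3 4.1
   vertex 4.6 4.5 0.2
   vertex 1.2 3.5 4.2
  endloop
 endfacet
 facet normal -0.367 0.927 -0.080
  outer loop
   vertex 1.5 3.3 0.5
   vertex 1.2 3.5 4.2
   vertex 4.6 4.5 0.2
  endloop
 endfacet
 facet normal 0.040 -0.338 -0.940
  outer loop
   vertex 1.5 3.3 0.5
   vertex 4.6 4.5 0.2
   vertex 1.9 1.4 1.2
  endloop
 endfacet
 facet normal -0.580 -0.615 0.534
  outer loop
   vertex 1.5 2.0 2.8
   vertex 4.5 0.3 4.1
   vertex 1.2 3.5 4.2
  endloop
 endfacet
 facet normal -0.989 -0.129 -0.073
  outer loop
   vertex 1.5 2.0 2.8
   vertex 1.2 3.5 4.2
   vertex 1.5 3.3 0.5
  endloop
 endfacet
 facet normal -0.956 -0.254 -0.144
  outer loop
   vertex 1.5 2.0 2.8
   vertex 1.5 3.3 0.5
   vertex 1.9 1.4 1.2
  endloop
 endfacet
 facet normal -0.572 -0.741 0.352
  outer loop
   vertex 2.5 0.8 1.9
   vertex 4.5 0.3 4.1
   vertex 1.5 2.0 2.8
  endloop
 endfacet
 facet normal -0.742 -0.667 0.065
  outer loop
   vertex 2.5 0.8 1.9
   vertex 1.5 2.0 2.8
   vertex 1.9 1.4 1.2
  endloop
 endfacet
 facet normal 0.530 -0.584 -0.615
  outer loop
   vertex 2.5 0.8 1.9
   vertex 4.6 4.5 0.2
   vertex 4.5 0.3 4.1
  endloop
 endfacet
 facet normal 0.344 -0.546 -0.763
  outer loop
   vertex 2.5 0.8 1.9
   vertex 1.9 1.4 1.2
   vertex 4.6 4.5 0.2
  endloop
 endfacet
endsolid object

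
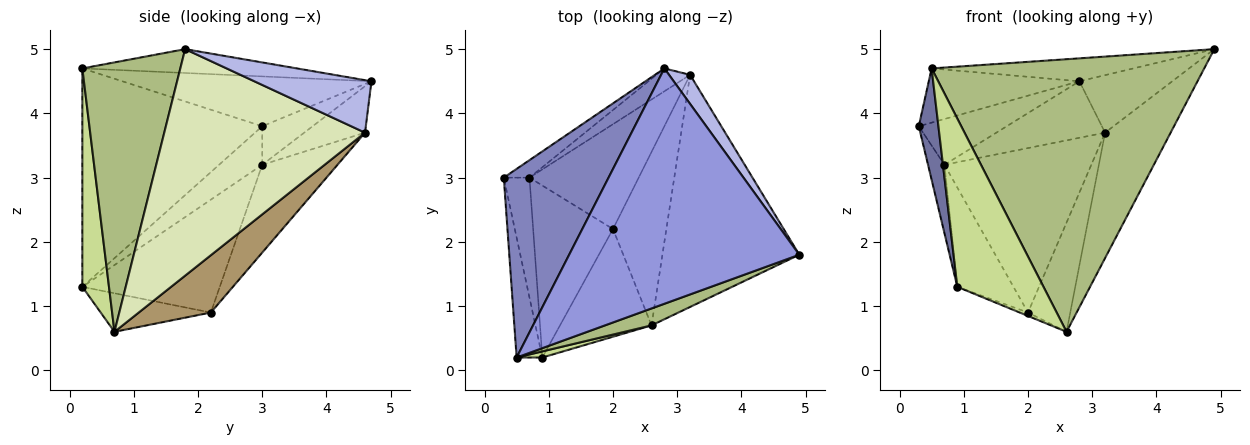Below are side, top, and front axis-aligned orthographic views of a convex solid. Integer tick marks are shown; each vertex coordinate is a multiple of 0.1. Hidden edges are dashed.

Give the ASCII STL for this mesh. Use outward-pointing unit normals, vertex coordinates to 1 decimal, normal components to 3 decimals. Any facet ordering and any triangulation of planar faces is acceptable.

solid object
 facet normal -0.987 -0.108 -0.116
  outer loop
   vertex 0.5 0.2 4.7
   vertex 0.3 3.0 3.8
   vertex 0.9 0.2 1.3
  endloop
 endfacet
 facet normal -0.416 0.251 0.874
  outer loop
   vertex 0.5 0.2 4.7
   vertex 2.8 4.7 4.5
   vertex 0.3 3.0 3.8
  endloop
 endfacet
 facet normal -0.103 0.096 0.990
  outer loop
   vertex 0.5 0.2 4.7
   vertex 4.9 1.8 5.0
   vertex 2.8 4.7 4.5
  endloop
 endfacet
 facet normal 0.747 0.593 0.300
  outer loop
   vertex 3.2 4.6 3.7
   vertex 2.8 4.7 4.5
   vertex 4.9 1.8 5.0
  endloop
 endfacet
 facet normal -0.388 0.029 -0.921
  outer loop
   vertex 2.6 0.7 0.6
   vertex 0.9 0.2 1.3
   vertex 2.0 2.2 0.9
  endloop
 endfacet
 facet normal 0.338 -0.939 0.058
  outer loop
   vertex 2.6 0.7 0.6
   vertex 4.9 1.8 5.0
   vertex 0.5 0.2 4.7
  endloop
 endfacet
 facet normal 0.295 -0.955 0.035
  outer loop
   vertex 2.6 0.7 0.6
   vertex 0.5 0.2 4.7
   vertex 0.9 0.2 1.3
  endloop
 endfacet
 facet normal 0.824 0.269 -0.498
  outer loop
   vertex 2.6 0.7 0.6
   vertex 3.2 4.6 3.7
   vertex 4.9 1.8 5.0
  endloop
 endfacet
 facet normal 0.673 0.394 -0.626
  outer loop
   vertex 2.6 0.7 0.6
   vertex 2.0 2.2 0.9
   vertex 3.2 4.6 3.7
  endloop
 endfacet
 facet normal -0.397 0.774 -0.493
  outer loop
   vertex 0.7 3.0 3.2
   vertex 3.2 4.6 3.7
   vertex 2.0 2.2 0.9
  endloop
 endfacet
 facet normal -0.793 0.302 -0.529
  outer loop
   vertex 0.7 3.0 3.2
   vertex 0.9 0.2 1.3
   vertex 0.3 3.0 3.8
  endloop
 endfacet
 facet normal -0.774 0.316 -0.548
  outer loop
   vertex 0.7 3.0 3.2
   vertex 2.0 2.2 0.9
   vertex 0.9 0.2 1.3
  endloop
 endfacet
 facet normal -0.472 0.824 -0.315
  outer loop
   vertex 0.7 3.0 3.2
   vertex 0.3 3.0 3.8
   vertex 2.8 4.7 4.5
  endloop
 endfacet
 facet normal -0.460 0.823 -0.333
  outer loop
   vertex 0.7 3.0 3.2
   vertex 2.8 4.7 4.5
   vertex 3.2 4.6 3.7
  endloop
 endfacet
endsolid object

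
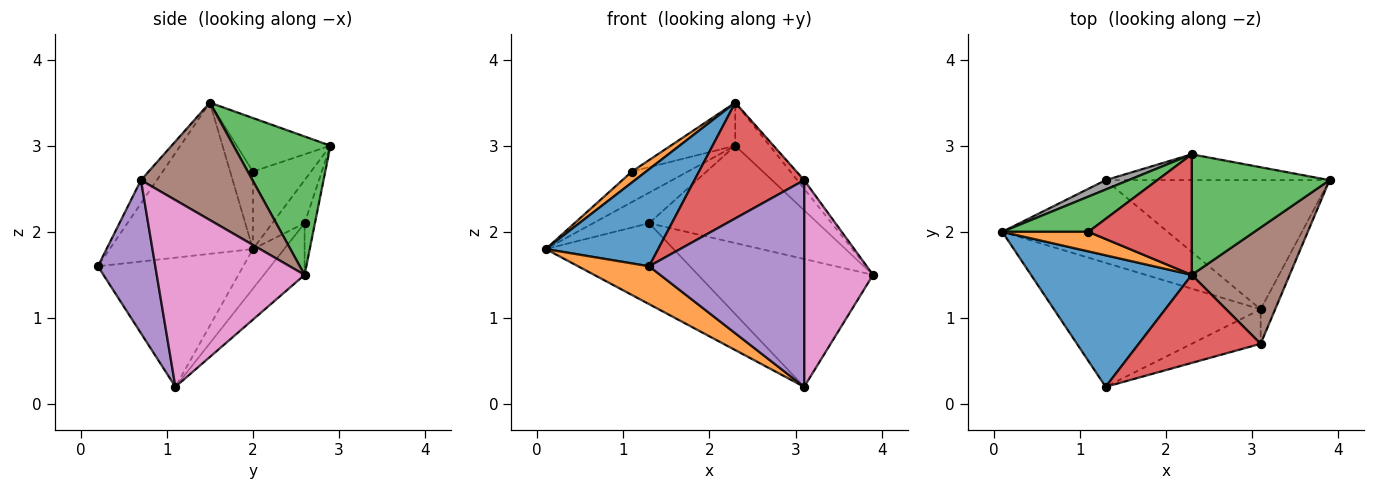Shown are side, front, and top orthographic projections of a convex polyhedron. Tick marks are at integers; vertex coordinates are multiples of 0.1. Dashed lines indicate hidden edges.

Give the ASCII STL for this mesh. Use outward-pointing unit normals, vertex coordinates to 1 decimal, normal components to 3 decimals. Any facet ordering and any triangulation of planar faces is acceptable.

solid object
 facet normal -0.603 -0.474 0.642
  outer loop
   vertex 2.3 1.5 3.5
   vertex 0.1 2.0 1.8
   vertex 1.3 0.2 1.6
  endloop
 endfacet
 facet normal -0.513 -0.251 -0.821
  outer loop
   vertex 3.1 1.1 0.2
   vertex 1.3 0.2 1.6
   vertex 0.1 2.0 1.8
  endloop
 endfacet
 facet normal 0.687 0.244 0.684
  outer loop
   vertex 2.3 2.9 3.0
   vertex 2.3 1.5 3.5
   vertex 3.9 2.6 1.5
  endloop
 endfacet
 facet normal -0.114 -0.791 0.601
  outer loop
   vertex 3.1 0.7 2.6
   vertex 2.3 1.5 3.5
   vertex 1.3 0.2 1.6
  endloop
 endfacet
 facet normal 0.343 -0.927 -0.154
  outer loop
   vertex 3.1 0.7 2.6
   vertex 1.3 0.2 1.6
   vertex 3.1 1.1 0.2
  endloop
 endfacet
 facet normal 0.767 0.047 0.640
  outer loop
   vertex 3.1 0.7 2.6
   vertex 3.9 2.6 1.5
   vertex 2.3 1.5 3.5
  endloop
 endfacet
 facet normal 0.904 -0.421 -0.070
  outer loop
   vertex 3.1 0.7 2.6
   vertex 3.1 1.1 0.2
   vertex 3.9 2.6 1.5
  endloop
 endfacet
 facet normal -0.483 0.837 0.258
  outer loop
   vertex 1.3 2.6 2.1
   vertex 0.1 2.0 1.8
   vertex 2.3 2.9 3.0
  endloop
 endfacet
 facet normal -0.059 0.965 -0.256
  outer loop
   vertex 1.3 2.6 2.1
   vertex 2.3 2.9 3.0
   vertex 3.9 2.6 1.5
  endloop
 endfacet
 facet normal -0.169 0.690 -0.704
  outer loop
   vertex 1.3 2.6 2.1
   vertex 3.1 1.1 0.2
   vertex 0.1 2.0 1.8
  endloop
 endfacet
 facet normal -0.162 0.694 -0.701
  outer loop
   vertex 1.3 2.6 2.1
   vertex 3.9 2.6 1.5
   vertex 3.1 1.1 0.2
  endloop
 endfacet
 facet normal -0.618 -0.384 0.686
  outer loop
   vertex 1.1 2.0 2.7
   vertex 0.1 2.0 1.8
   vertex 2.3 1.5 3.5
  endloop
 endfacet
 facet normal -0.562 0.542 0.625
  outer loop
   vertex 1.1 2.0 2.7
   vertex 2.3 2.9 3.0
   vertex 0.1 2.0 1.8
  endloop
 endfacet
 facet normal -0.438 0.302 0.846
  outer loop
   vertex 1.1 2.0 2.7
   vertex 2.3 1.5 3.5
   vertex 2.3 2.9 3.0
  endloop
 endfacet
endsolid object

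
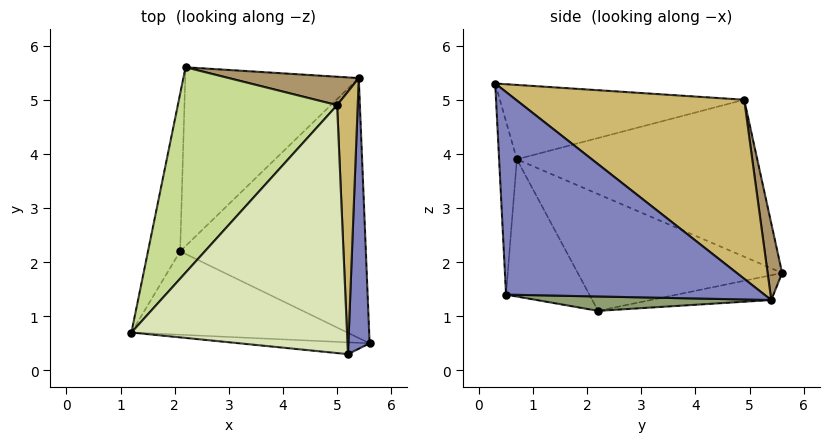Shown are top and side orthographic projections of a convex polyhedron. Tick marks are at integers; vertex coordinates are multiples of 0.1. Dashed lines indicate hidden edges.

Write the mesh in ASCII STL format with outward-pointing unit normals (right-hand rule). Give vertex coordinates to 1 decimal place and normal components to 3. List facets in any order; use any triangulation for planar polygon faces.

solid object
 facet normal -0.079 -0.995 -0.059
  outer loop
   vertex 5.2 0.3 5.3
   vertex 1.2 0.7 3.9
   vertex 5.6 0.5 1.4
  endloop
 endfacet
 facet normal 0.994 0.043 0.104
  outer loop
   vertex 5.4 5.4 1.3
   vertex 5.2 0.3 5.3
   vertex 5.6 0.5 1.4
  endloop
 endfacet
 facet normal -0.335 -0.782 -0.526
  outer loop
   vertex 2.1 2.2 1.1
   vertex 5.6 0.5 1.4
   vertex 1.2 0.7 3.9
  endloop
 endfacet
 facet normal -0.961 0.083 -0.265
  outer loop
   vertex 2.1 2.2 1.1
   vertex 1.2 0.7 3.9
   vertex 2.2 5.6 1.8
  endloop
 endfacet
 facet normal 0.077 -0.017 -0.997
  outer loop
   vertex 2.1 2.2 1.1
   vertex 5.4 5.4 1.3
   vertex 5.6 0.5 1.4
  endloop
 endfacet
 facet normal -0.139 0.204 -0.969
  outer loop
   vertex 2.1 2.2 1.1
   vertex 2.2 5.6 1.8
   vertex 5.4 5.4 1.3
  endloop
 endfacet
 facet normal -0.640 0.409 0.650
  outer loop
   vertex 5.0 4.9 5.0
   vertex 2.2 5.6 1.8
   vertex 1.2 0.7 3.9
  endloop
 endfacet
 facet normal -0.326 0.047 0.944
  outer loop
   vertex 5.0 4.9 5.0
   vertex 1.2 0.7 3.9
   vertex 5.2 0.3 5.3
  endloop
 endfacet
 facet normal 0.084 0.986 0.142
  outer loop
   vertex 5.0 4.9 5.0
   vertex 5.4 5.4 1.3
   vertex 2.2 5.6 1.8
  endloop
 endfacet
 facet normal 0.992 0.051 0.114
  outer loop
   vertex 5.0 4.9 5.0
   vertex 5.2 0.3 5.3
   vertex 5.4 5.4 1.3
  endloop
 endfacet
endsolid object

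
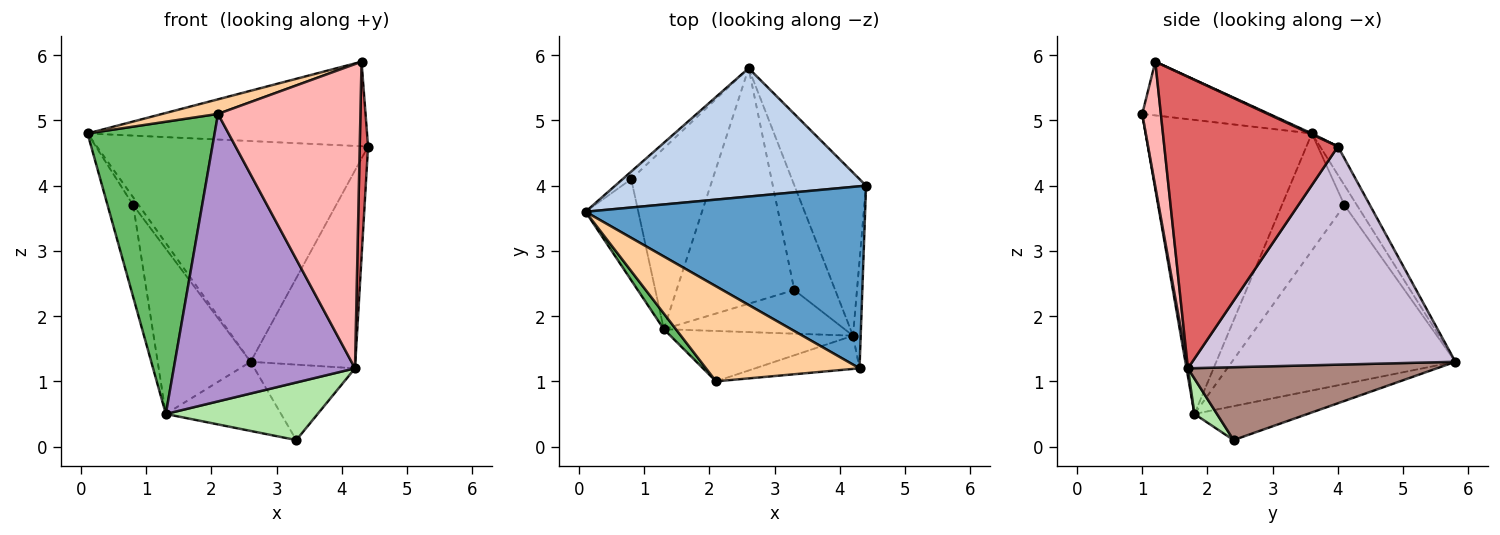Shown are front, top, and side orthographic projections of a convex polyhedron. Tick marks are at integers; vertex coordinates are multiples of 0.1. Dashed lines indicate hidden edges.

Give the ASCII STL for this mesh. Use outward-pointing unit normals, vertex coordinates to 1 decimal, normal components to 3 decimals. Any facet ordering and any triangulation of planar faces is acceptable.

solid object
 facet normal 0.003 0.421 0.907
  outer loop
   vertex 4.3 1.2 5.9
   vertex 4.4 4.0 4.6
   vertex 0.1 3.6 4.8
  endloop
 endfacet
 facet normal -0.057 0.863 0.502
  outer loop
   vertex 2.6 5.8 1.3
   vertex 0.1 3.6 4.8
   vertex 4.4 4.0 4.6
  endloop
 endfacet
 facet normal -0.266 0.272 -0.925
  outer loop
   vertex 1.3 1.8 0.5
   vertex 2.6 5.8 1.3
   vertex 3.3 2.4 0.1
  endloop
 endfacet
 facet normal -0.327 -0.143 0.934
  outer loop
   vertex 2.1 1.0 5.1
   vertex 4.3 1.2 5.9
   vertex 0.1 3.6 4.8
  endloop
 endfacet
 facet normal -0.794 -0.607 0.033
  outer loop
   vertex 2.1 1.0 5.1
   vertex 0.1 3.6 4.8
   vertex 1.3 1.8 0.5
  endloop
 endfacet
 facet normal 0.117 -0.791 -0.600
  outer loop
   vertex 4.2 1.7 1.2
   vertex 1.3 1.8 0.5
   vertex 3.3 2.4 0.1
  endloop
 endfacet
 facet normal 0.999 -0.048 -0.026
  outer loop
   vertex 4.2 1.7 1.2
   vertex 4.4 4.0 4.6
   vertex 4.3 1.2 5.9
  endloop
 endfacet
 facet normal 0.129 -0.986 -0.108
  outer loop
   vertex 4.2 1.7 1.2
   vertex 4.3 1.2 5.9
   vertex 2.1 1.0 5.1
  endloop
 endfacet
 facet normal 0.008 -0.985 -0.173
  outer loop
   vertex 4.2 1.7 1.2
   vertex 2.1 1.0 5.1
   vertex 1.3 1.8 0.5
  endloop
 endfacet
 facet normal 0.889 0.354 -0.292
  outer loop
   vertex 4.2 1.7 1.2
   vertex 2.6 5.8 1.3
   vertex 4.4 4.0 4.6
  endloop
 endfacet
 facet normal 0.823 0.332 -0.462
  outer loop
   vertex 4.2 1.7 1.2
   vertex 3.3 2.4 0.1
   vertex 2.6 5.8 1.3
  endloop
 endfacet
 facet normal -0.849 0.380 -0.367
  outer loop
   vertex 0.8 4.1 3.7
   vertex 0.1 3.6 4.8
   vertex 2.6 5.8 1.3
  endloop
 endfacet
 facet normal -0.854 0.350 -0.385
  outer loop
   vertex 0.8 4.1 3.7
   vertex 1.3 1.8 0.5
   vertex 0.1 3.6 4.8
  endloop
 endfacet
 facet normal -0.851 0.354 -0.388
  outer loop
   vertex 0.8 4.1 3.7
   vertex 2.6 5.8 1.3
   vertex 1.3 1.8 0.5
  endloop
 endfacet
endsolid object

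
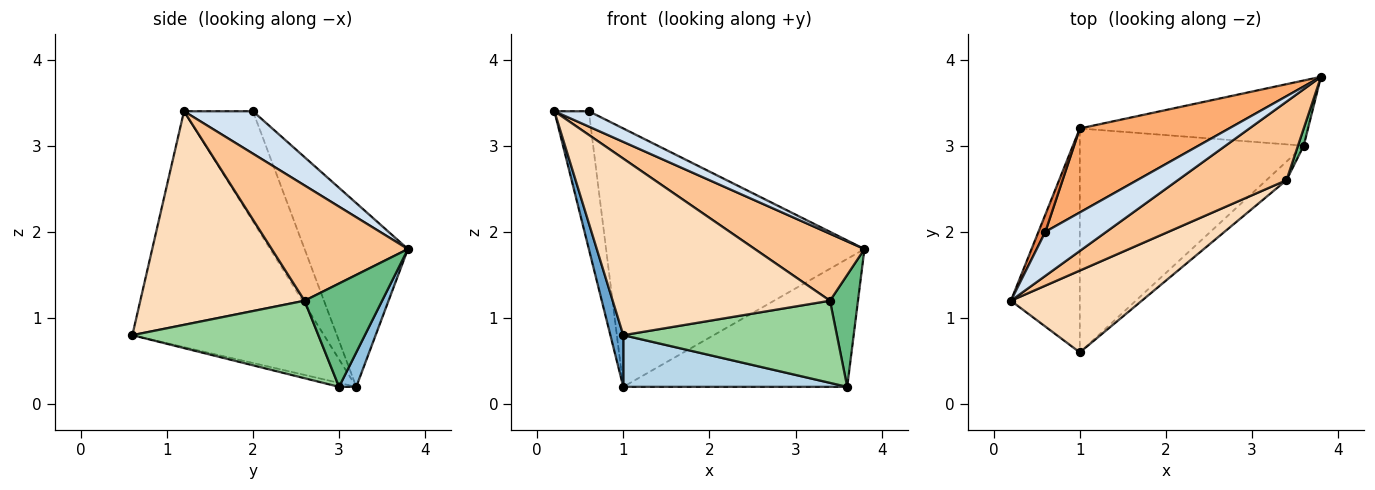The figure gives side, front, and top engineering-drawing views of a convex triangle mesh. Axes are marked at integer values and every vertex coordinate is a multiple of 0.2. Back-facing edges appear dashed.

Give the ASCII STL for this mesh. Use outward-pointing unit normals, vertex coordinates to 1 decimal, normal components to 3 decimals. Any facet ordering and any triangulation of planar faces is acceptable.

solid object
 facet normal -0.958 -0.065 -0.280
  outer loop
   vertex 1.0 0.6 0.8
   vertex 0.2 1.2 3.4
   vertex 1.0 3.2 0.2
  endloop
 endfacet
 facet normal 0.068 0.889 -0.453
  outer loop
   vertex 3.6 3.0 0.2
   vertex 1.0 3.2 0.2
   vertex 3.8 3.8 1.8
  endloop
 endfacet
 facet normal -0.017 -0.225 -0.974
  outer loop
   vertex 3.6 3.0 0.2
   vertex 1.0 0.6 0.8
   vertex 1.0 3.2 0.2
  endloop
 endfacet
 facet normal 0.549 -0.275 0.789
  outer loop
   vertex 0.6 2.0 3.4
   vertex 0.2 1.2 3.4
   vertex 3.8 3.8 1.8
  endloop
 endfacet
 facet normal -0.893 0.447 0.056
  outer loop
   vertex 0.6 2.0 3.4
   vertex 1.0 3.2 0.2
   vertex 0.2 1.2 3.4
  endloop
 endfacet
 facet normal -0.356 0.889 0.289
  outer loop
   vertex 0.6 2.0 3.4
   vertex 3.8 3.8 1.8
   vertex 1.0 3.2 0.2
  endloop
 endfacet
 facet normal 0.628 -0.505 0.592
  outer loop
   vertex 3.4 2.6 1.2
   vertex 3.8 3.8 1.8
   vertex 0.2 1.2 3.4
  endloop
 endfacet
 facet normal 0.566 -0.748 0.347
  outer loop
   vertex 3.4 2.6 1.2
   vertex 0.2 1.2 3.4
   vertex 1.0 0.6 0.8
  endloop
 endfacet
 facet normal 0.939 -0.339 0.052
  outer loop
   vertex 3.4 2.6 1.2
   vertex 3.6 3.0 0.2
   vertex 3.8 3.8 1.8
  endloop
 endfacet
 facet normal 0.647 -0.743 -0.168
  outer loop
   vertex 3.4 2.6 1.2
   vertex 1.0 0.6 0.8
   vertex 3.6 3.0 0.2
  endloop
 endfacet
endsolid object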